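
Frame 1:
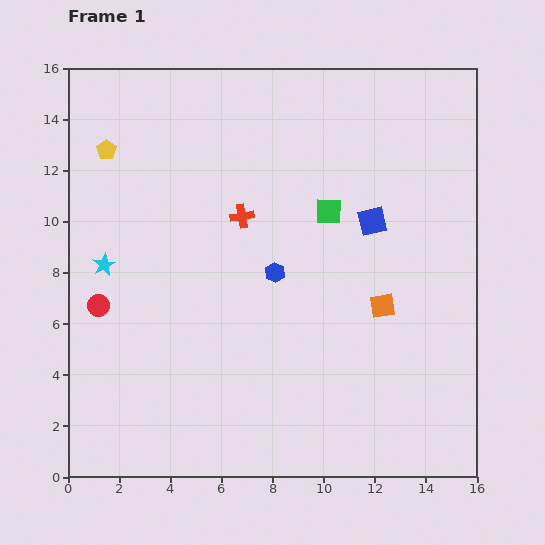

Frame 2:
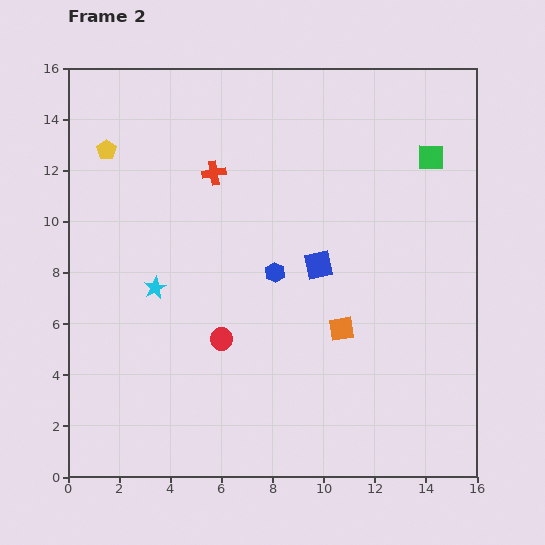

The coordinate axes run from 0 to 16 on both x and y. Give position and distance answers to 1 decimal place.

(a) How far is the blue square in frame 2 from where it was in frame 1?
2.7

The blue square moved from (11.9, 10.0) to (9.8, 8.3), a distance of √(2.1² + 1.7²) ≈ 2.7.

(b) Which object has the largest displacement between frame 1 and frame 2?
the red circle

(moved 5.0; next 4.5)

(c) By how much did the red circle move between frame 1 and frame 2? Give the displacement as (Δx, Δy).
(4.8, -1.3)

The red circle was at (1.2, 6.7) in frame 1 and (6.0, 5.4) in frame 2.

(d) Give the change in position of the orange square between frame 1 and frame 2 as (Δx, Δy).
(-1.6, -0.9)

The orange square was at (12.3, 6.7) in frame 1 and (10.7, 5.8) in frame 2.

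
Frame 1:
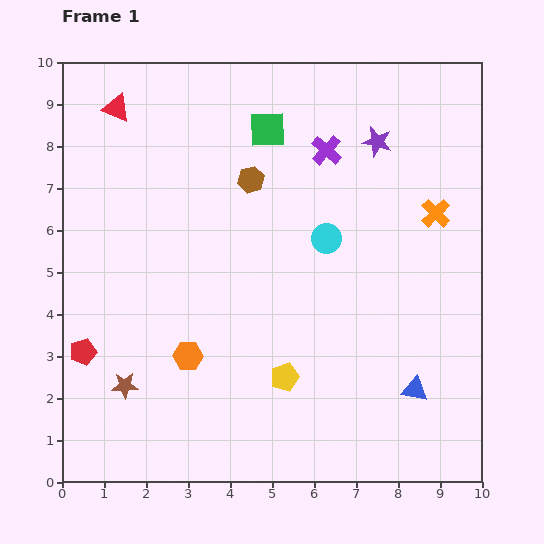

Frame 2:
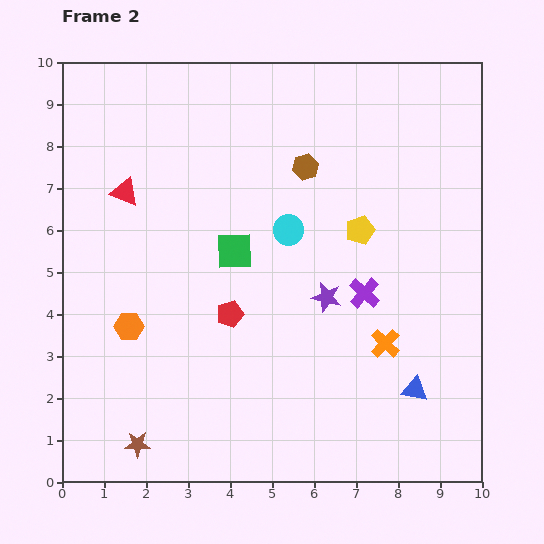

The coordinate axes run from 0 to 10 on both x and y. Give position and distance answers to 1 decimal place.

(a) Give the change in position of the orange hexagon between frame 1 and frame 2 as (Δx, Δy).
(-1.4, 0.7)

The orange hexagon was at (3.0, 3.0) in frame 1 and (1.6, 3.7) in frame 2.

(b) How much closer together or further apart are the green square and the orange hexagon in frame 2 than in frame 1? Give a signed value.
-2.6

Distance in frame 1: 5.7. Distance in frame 2: 3.1.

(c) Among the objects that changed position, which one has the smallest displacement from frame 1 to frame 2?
the cyan circle

(moved 0.9)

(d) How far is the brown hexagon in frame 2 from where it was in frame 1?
1.3

The brown hexagon moved from (4.5, 7.2) to (5.8, 7.5), a distance of √(1.3² + 0.3²) ≈ 1.3.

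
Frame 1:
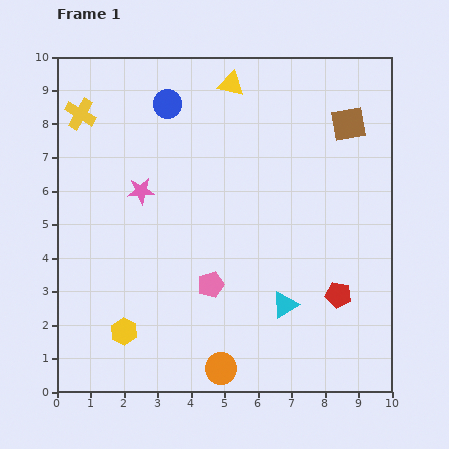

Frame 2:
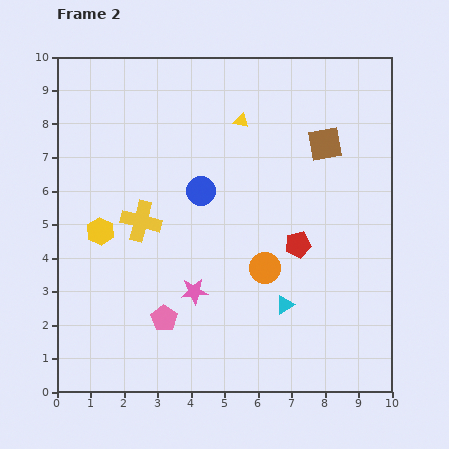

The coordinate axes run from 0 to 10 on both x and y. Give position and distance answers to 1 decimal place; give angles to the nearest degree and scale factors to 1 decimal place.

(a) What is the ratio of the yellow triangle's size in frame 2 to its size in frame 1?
0.6×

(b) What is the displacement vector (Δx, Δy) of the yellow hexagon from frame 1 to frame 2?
(-0.7, 3.0)

The yellow hexagon was at (2.0, 1.8) in frame 1 and (1.3, 4.8) in frame 2.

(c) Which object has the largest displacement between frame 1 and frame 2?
the yellow cross

(moved 3.7; next 3.4)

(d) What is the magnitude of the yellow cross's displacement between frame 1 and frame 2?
3.7

The yellow cross moved from (0.7, 8.3) to (2.5, 5.1), a distance of √(1.8² + 3.2²) ≈ 3.7.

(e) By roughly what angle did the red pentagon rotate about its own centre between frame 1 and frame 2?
21° counter-clockwise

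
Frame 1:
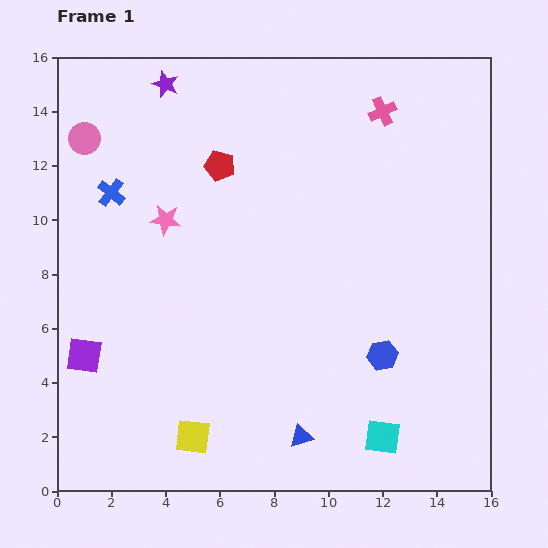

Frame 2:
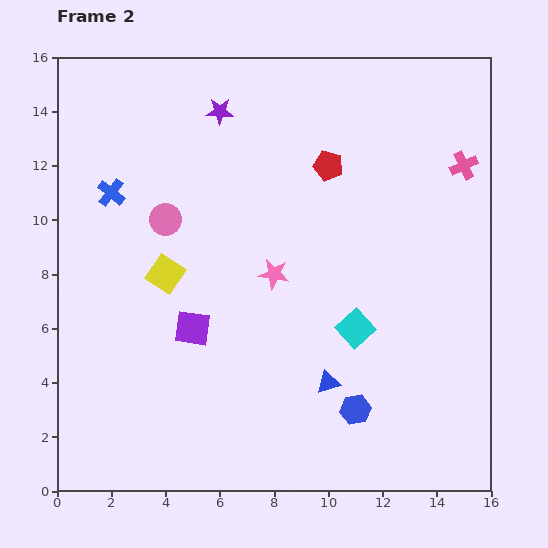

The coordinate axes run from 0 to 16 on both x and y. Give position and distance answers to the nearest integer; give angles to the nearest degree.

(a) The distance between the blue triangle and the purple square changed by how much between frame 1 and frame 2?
-4

Distance in frame 1: 9. Distance in frame 2: 5.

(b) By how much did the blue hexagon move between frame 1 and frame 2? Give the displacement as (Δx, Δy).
(-1, -2)

The blue hexagon was at (12, 5) in frame 1 and (11, 3) in frame 2.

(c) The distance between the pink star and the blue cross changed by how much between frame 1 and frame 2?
+5

Distance in frame 1: 2. Distance in frame 2: 7.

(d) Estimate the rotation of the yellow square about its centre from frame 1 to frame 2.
26° clockwise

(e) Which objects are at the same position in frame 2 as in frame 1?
the blue cross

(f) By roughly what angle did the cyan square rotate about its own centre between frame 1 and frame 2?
39° clockwise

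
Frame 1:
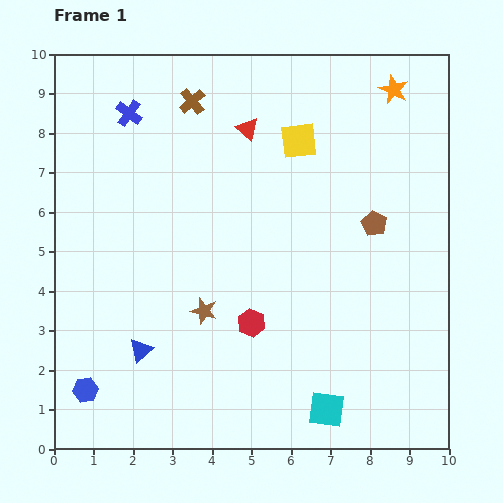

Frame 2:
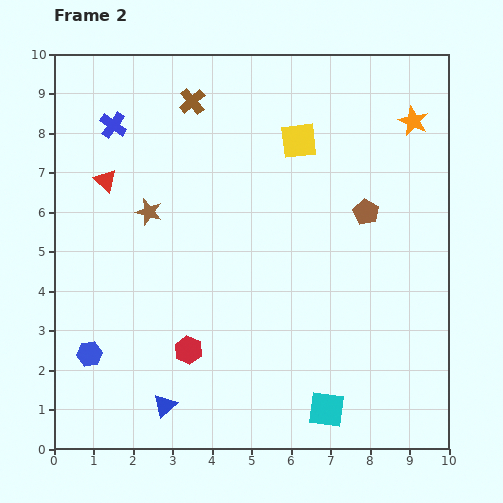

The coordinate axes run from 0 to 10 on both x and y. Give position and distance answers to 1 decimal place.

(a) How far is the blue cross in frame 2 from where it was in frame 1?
0.5

The blue cross moved from (1.9, 8.5) to (1.5, 8.2), a distance of √(0.4² + 0.3²) ≈ 0.5.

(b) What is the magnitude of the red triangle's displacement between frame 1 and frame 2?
3.8

The red triangle moved from (4.9, 8.1) to (1.3, 6.8), a distance of √(3.6² + 1.3²) ≈ 3.8.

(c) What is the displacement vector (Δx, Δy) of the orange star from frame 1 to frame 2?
(0.5, -0.8)

The orange star was at (8.6, 9.1) in frame 1 and (9.1, 8.3) in frame 2.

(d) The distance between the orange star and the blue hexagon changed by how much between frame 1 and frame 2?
-0.8

Distance in frame 1: 10.9. Distance in frame 2: 10.1.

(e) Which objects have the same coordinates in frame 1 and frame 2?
the yellow square, the brown cross, the cyan square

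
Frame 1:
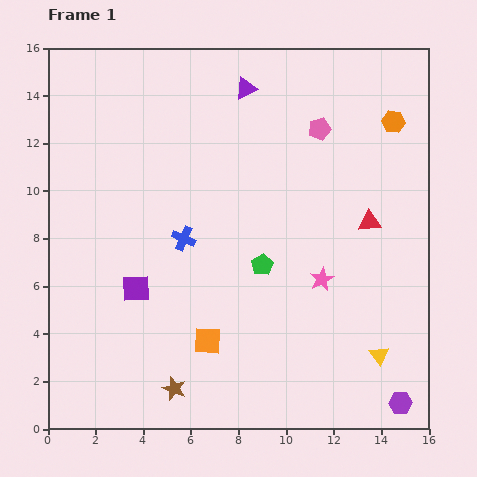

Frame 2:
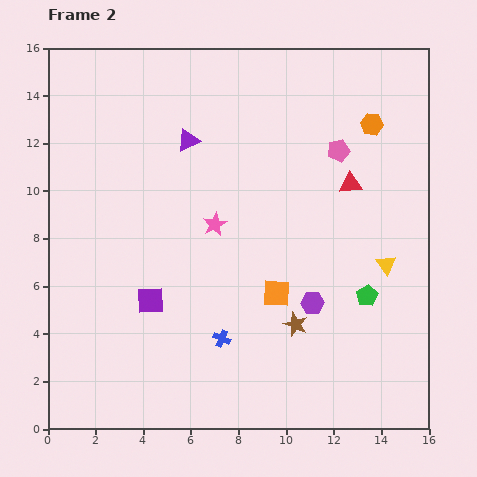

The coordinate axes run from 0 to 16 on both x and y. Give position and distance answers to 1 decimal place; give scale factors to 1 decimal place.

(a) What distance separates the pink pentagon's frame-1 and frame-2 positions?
1.2

The pink pentagon moved from (11.4, 12.6) to (12.2, 11.7), a distance of √(0.8² + 0.9²) ≈ 1.2.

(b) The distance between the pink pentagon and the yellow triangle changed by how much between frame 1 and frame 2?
-4.6

Distance in frame 1: 9.8. Distance in frame 2: 5.2.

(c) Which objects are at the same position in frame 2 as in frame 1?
none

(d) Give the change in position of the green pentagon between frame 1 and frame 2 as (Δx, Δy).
(4.4, -1.3)

The green pentagon was at (9.0, 6.9) in frame 1 and (13.4, 5.6) in frame 2.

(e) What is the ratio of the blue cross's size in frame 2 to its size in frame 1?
0.7×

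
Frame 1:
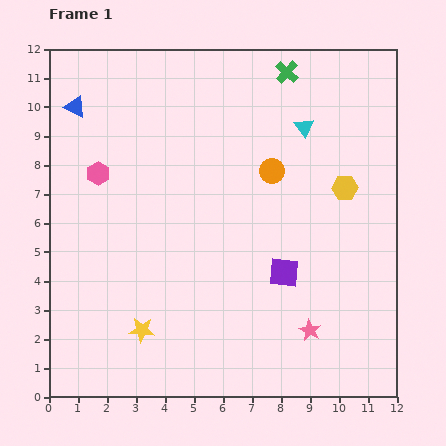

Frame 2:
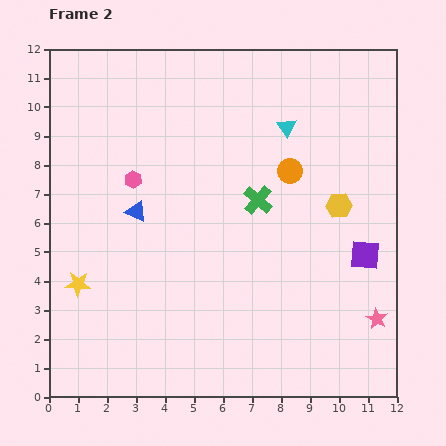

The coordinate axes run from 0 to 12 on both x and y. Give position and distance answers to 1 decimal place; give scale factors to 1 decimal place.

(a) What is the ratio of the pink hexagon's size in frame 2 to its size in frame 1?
0.8×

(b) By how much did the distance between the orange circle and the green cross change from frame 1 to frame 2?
-1.9

Distance in frame 1: 3.4. Distance in frame 2: 1.5.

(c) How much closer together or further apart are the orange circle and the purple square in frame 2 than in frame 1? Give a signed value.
+0.4

Distance in frame 1: 3.5. Distance in frame 2: 3.9.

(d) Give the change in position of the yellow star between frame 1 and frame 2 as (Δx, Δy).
(-2.2, 1.6)

The yellow star was at (3.2, 2.3) in frame 1 and (1.0, 3.9) in frame 2.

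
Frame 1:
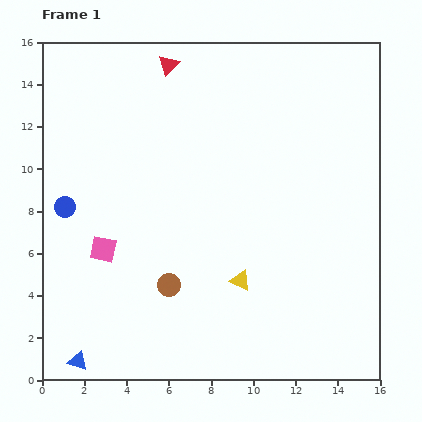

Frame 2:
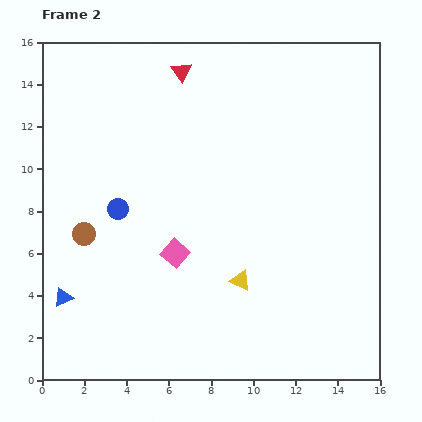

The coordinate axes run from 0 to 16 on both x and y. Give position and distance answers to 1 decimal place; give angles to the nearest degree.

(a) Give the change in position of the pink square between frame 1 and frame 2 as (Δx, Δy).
(3.4, -0.2)

The pink square was at (2.9, 6.2) in frame 1 and (6.3, 6.0) in frame 2.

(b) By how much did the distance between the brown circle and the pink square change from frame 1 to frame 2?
+0.9

Distance in frame 1: 3.5. Distance in frame 2: 4.4.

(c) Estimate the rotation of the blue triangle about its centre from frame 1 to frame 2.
43° counter-clockwise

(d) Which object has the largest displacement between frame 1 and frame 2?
the brown circle

(moved 4.7; next 3.4)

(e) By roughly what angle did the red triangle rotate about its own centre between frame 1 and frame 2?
19° counter-clockwise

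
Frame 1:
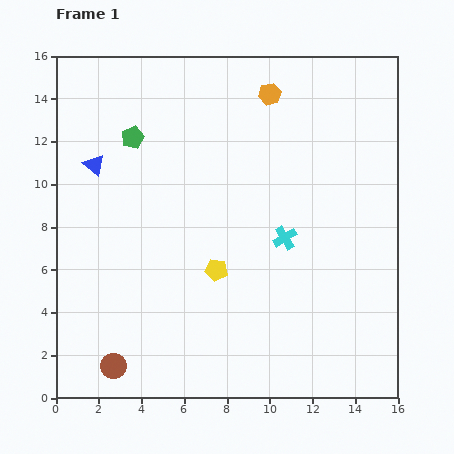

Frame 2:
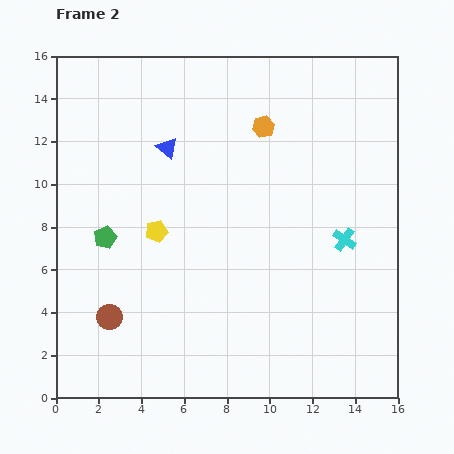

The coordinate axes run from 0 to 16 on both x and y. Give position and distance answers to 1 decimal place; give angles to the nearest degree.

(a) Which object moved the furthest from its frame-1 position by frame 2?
the green pentagon

(moved 4.9; next 3.5)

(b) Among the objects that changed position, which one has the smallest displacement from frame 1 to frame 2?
the orange hexagon

(moved 1.5)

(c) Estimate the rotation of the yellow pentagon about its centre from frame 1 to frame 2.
22° counter-clockwise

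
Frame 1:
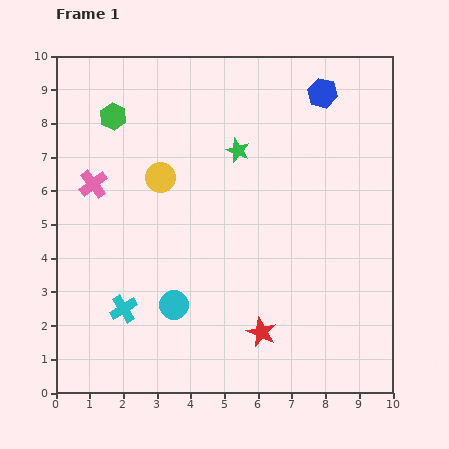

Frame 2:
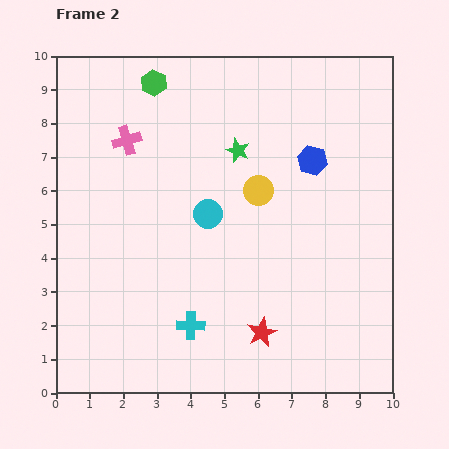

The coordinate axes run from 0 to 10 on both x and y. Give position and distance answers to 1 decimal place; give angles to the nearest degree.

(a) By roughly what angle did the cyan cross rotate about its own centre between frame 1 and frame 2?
34° clockwise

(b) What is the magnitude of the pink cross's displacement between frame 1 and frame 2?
1.6

The pink cross moved from (1.1, 6.2) to (2.1, 7.5), a distance of √(1.0² + 1.3²) ≈ 1.6.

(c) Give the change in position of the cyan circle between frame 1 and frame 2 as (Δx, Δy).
(1.0, 2.7)

The cyan circle was at (3.5, 2.6) in frame 1 and (4.5, 5.3) in frame 2.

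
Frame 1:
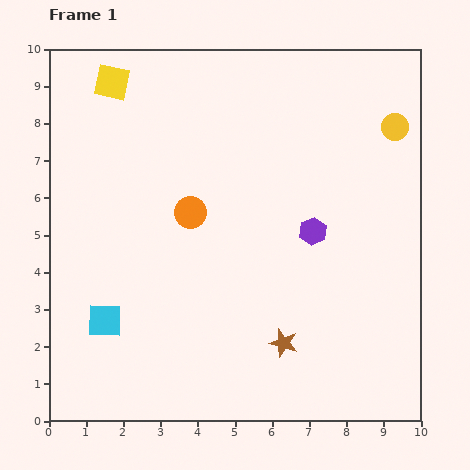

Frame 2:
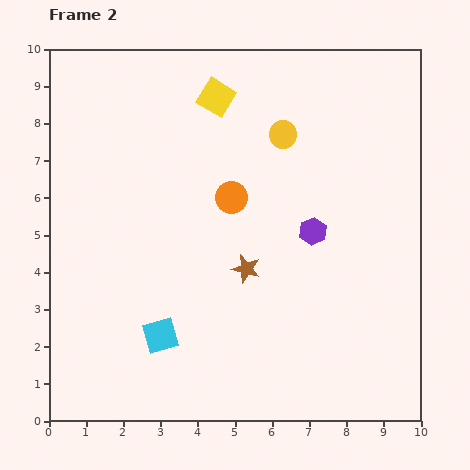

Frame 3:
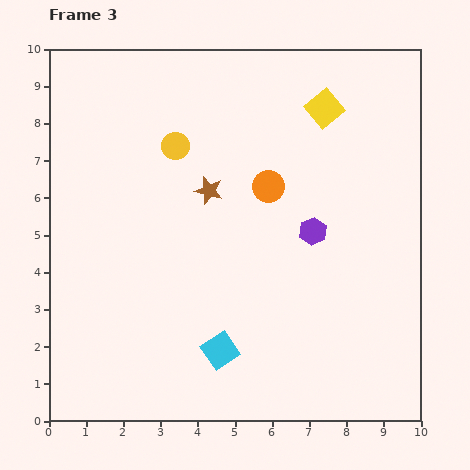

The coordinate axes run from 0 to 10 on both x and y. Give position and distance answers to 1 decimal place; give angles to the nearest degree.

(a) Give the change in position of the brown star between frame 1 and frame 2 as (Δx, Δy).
(-1.0, 2.0)

The brown star was at (6.3, 2.1) in frame 1 and (5.3, 4.1) in frame 2.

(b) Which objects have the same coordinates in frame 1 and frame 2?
the purple hexagon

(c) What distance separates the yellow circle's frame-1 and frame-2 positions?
3.0

The yellow circle moved from (9.3, 7.9) to (6.3, 7.7), a distance of √(3.0² + 0.2²) ≈ 3.0.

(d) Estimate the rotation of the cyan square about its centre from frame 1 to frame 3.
35° counter-clockwise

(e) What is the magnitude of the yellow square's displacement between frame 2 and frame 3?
2.9

The yellow square moved from (4.5, 8.7) to (7.4, 8.4), a distance of √(2.9² + 0.3²) ≈ 2.9.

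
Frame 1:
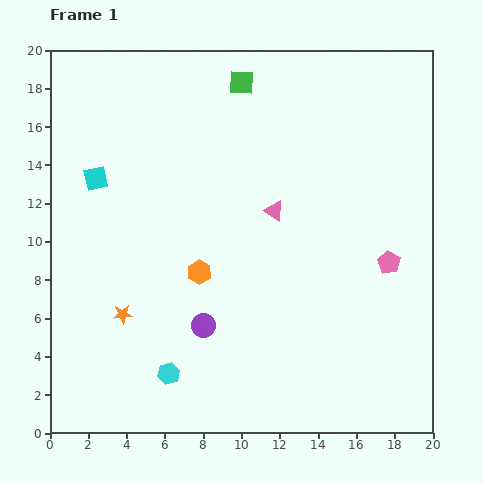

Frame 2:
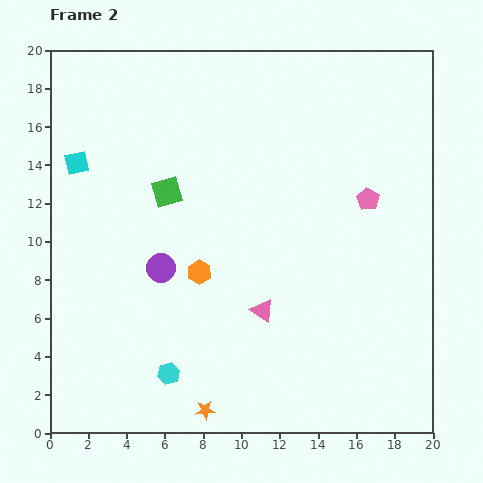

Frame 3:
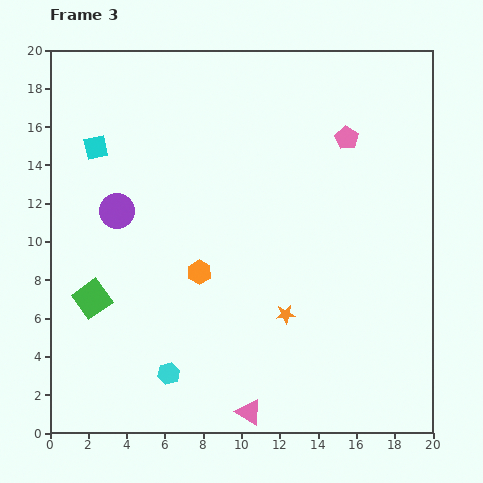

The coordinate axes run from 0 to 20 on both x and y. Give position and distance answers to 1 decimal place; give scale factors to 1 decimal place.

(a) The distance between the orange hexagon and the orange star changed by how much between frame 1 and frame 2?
+2.6

Distance in frame 1: 4.6. Distance in frame 2: 7.2.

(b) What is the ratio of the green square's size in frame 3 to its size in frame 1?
1.4×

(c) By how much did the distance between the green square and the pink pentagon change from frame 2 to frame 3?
+5.2

Distance in frame 2: 10.5. Distance in frame 3: 15.7.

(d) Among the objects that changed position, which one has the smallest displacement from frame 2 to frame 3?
the cyan square

(moved 1.3)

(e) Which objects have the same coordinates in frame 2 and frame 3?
the orange hexagon, the cyan hexagon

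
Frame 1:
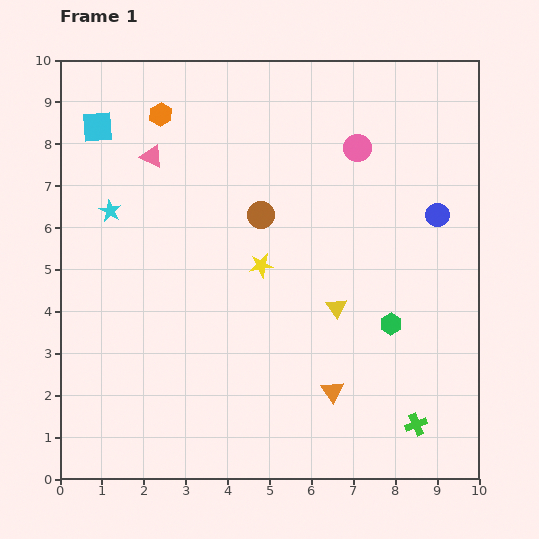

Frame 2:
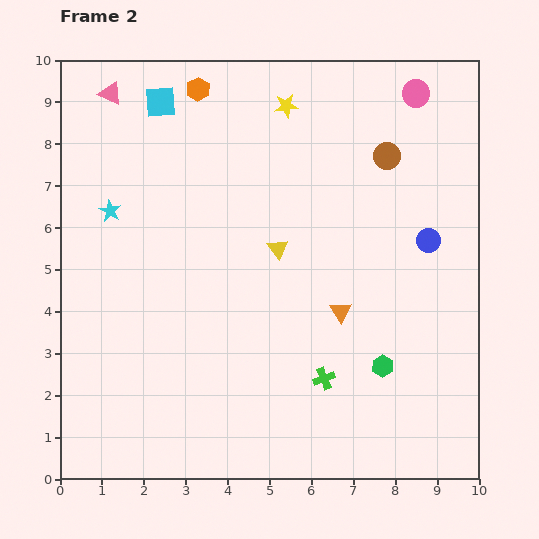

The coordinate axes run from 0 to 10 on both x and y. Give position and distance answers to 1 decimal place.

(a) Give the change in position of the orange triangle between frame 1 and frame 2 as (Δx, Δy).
(0.2, 1.9)

The orange triangle was at (6.5, 2.1) in frame 1 and (6.7, 4.0) in frame 2.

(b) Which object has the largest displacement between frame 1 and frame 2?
the yellow star

(moved 3.8; next 3.3)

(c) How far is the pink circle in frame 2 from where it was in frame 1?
1.9

The pink circle moved from (7.1, 7.9) to (8.5, 9.2), a distance of √(1.4² + 1.3²) ≈ 1.9.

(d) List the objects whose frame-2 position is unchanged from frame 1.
the cyan star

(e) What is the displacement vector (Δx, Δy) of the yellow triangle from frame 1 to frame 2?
(-1.4, 1.4)

The yellow triangle was at (6.6, 4.1) in frame 1 and (5.2, 5.5) in frame 2.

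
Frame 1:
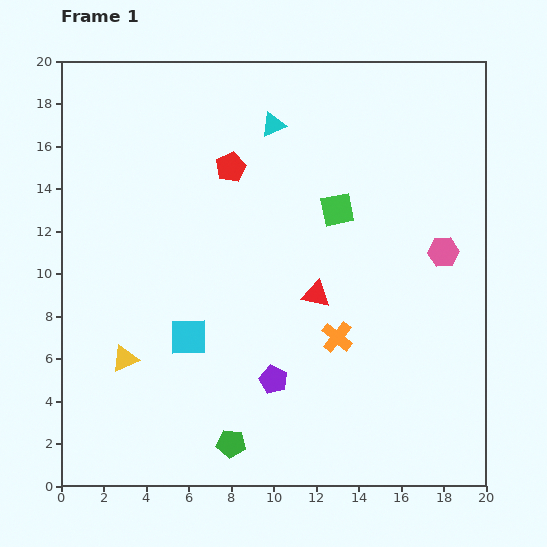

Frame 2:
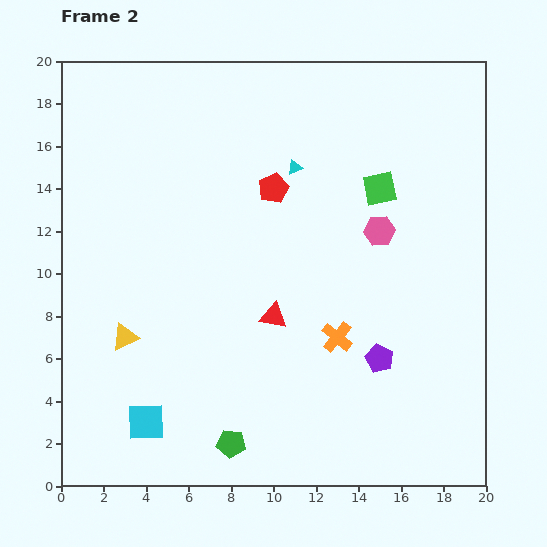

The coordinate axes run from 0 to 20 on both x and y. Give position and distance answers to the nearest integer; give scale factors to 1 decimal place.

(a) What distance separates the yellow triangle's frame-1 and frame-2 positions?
1

The yellow triangle moved from (3, 6) to (3, 7), a distance of √(0² + 1²) ≈ 1.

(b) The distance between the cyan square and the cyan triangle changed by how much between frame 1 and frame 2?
+3

Distance in frame 1: 11. Distance in frame 2: 14.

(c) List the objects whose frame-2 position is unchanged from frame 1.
the green pentagon, the orange cross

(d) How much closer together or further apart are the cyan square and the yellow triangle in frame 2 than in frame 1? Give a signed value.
+1

Distance in frame 1: 3. Distance in frame 2: 4.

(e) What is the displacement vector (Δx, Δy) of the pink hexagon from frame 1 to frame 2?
(-3, 1)

The pink hexagon was at (18, 11) in frame 1 and (15, 12) in frame 2.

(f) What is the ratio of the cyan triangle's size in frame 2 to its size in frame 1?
0.6×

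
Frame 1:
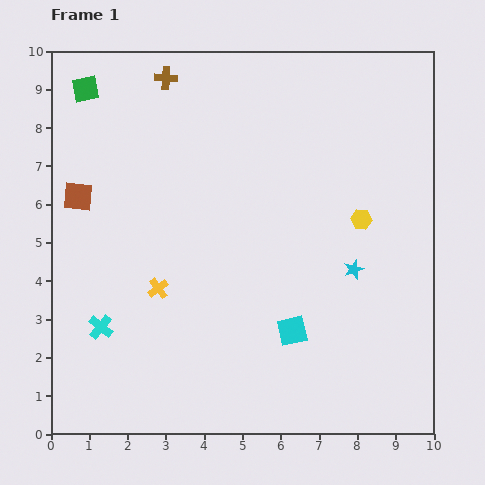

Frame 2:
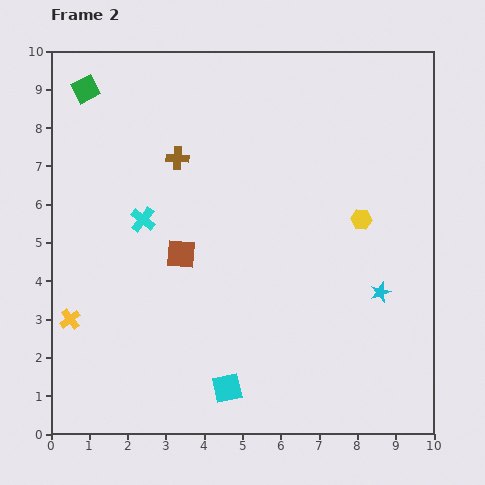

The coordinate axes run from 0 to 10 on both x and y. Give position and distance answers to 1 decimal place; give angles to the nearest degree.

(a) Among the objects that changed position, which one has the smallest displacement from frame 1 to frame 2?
the cyan star

(moved 0.9)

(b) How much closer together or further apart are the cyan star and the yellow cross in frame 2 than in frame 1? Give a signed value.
+3.0

Distance in frame 1: 5.1. Distance in frame 2: 8.1.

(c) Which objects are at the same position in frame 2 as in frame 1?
the green square, the yellow hexagon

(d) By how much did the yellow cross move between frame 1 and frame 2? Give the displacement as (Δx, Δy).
(-2.3, -0.8)

The yellow cross was at (2.8, 3.8) in frame 1 and (0.5, 3.0) in frame 2.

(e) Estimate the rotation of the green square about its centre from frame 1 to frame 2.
16° counter-clockwise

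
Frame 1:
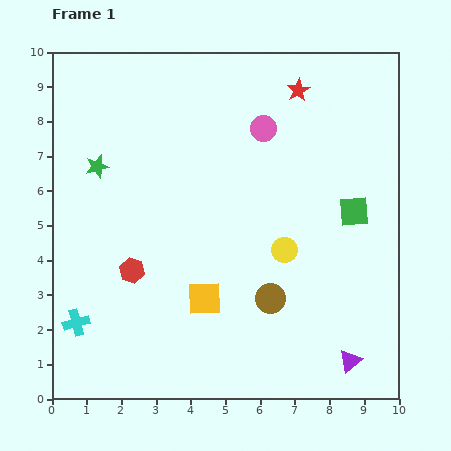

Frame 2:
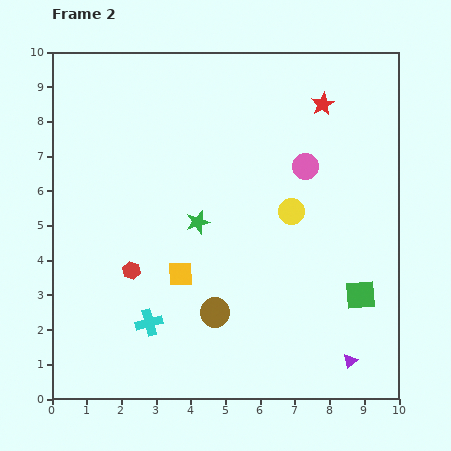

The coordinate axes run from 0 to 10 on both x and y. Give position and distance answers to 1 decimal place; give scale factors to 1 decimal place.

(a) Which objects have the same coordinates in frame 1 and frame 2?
the red hexagon, the purple triangle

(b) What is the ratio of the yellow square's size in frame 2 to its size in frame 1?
0.7×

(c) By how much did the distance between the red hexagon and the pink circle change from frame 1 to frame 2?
+0.2

Distance in frame 1: 5.6. Distance in frame 2: 5.8.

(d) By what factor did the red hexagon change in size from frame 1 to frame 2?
0.7×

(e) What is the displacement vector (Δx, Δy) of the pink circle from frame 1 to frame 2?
(1.2, -1.1)

The pink circle was at (6.1, 7.8) in frame 1 and (7.3, 6.7) in frame 2.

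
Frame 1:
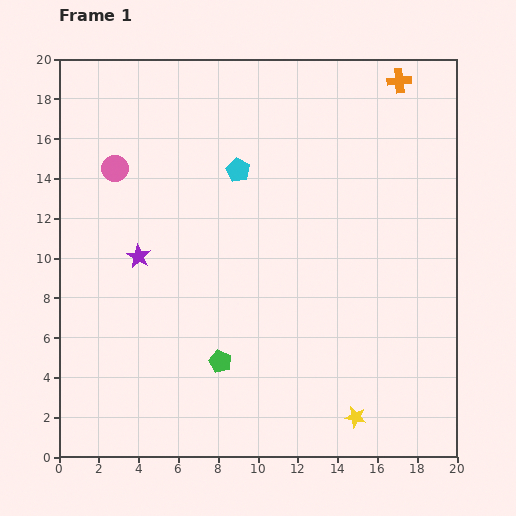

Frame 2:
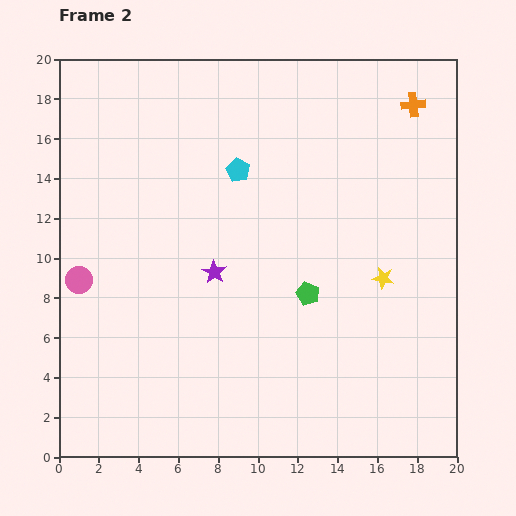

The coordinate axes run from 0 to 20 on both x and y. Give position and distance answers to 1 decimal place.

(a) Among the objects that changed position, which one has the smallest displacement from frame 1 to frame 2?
the orange cross

(moved 1.4)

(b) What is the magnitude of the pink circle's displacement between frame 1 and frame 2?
5.9

The pink circle moved from (2.8, 14.5) to (1.0, 8.9), a distance of √(1.8² + 5.6²) ≈ 5.9.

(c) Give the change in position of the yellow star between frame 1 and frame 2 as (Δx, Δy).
(1.4, 7.0)

The yellow star was at (14.9, 2.0) in frame 1 and (16.3, 9.0) in frame 2.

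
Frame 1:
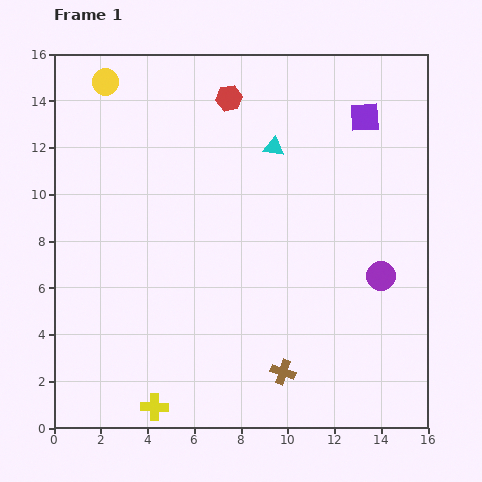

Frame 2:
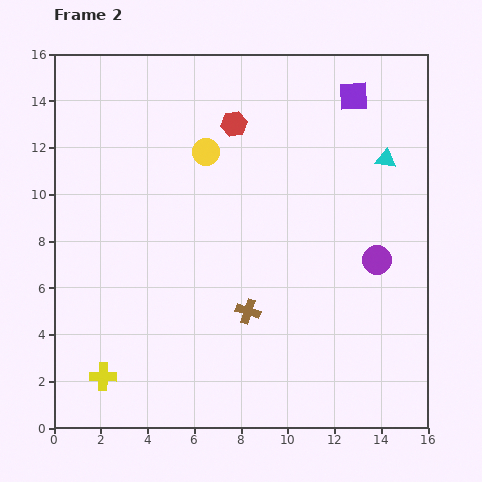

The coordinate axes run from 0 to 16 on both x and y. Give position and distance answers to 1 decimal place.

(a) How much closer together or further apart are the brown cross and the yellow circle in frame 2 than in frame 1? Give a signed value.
-7.5

Distance in frame 1: 14.5. Distance in frame 2: 7.0.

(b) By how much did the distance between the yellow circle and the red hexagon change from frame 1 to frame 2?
-3.6

Distance in frame 1: 5.3. Distance in frame 2: 1.7.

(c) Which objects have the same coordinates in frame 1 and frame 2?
none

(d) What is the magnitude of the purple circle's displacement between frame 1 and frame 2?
0.7

The purple circle moved from (14.0, 6.5) to (13.8, 7.2), a distance of √(0.2² + 0.7²) ≈ 0.7.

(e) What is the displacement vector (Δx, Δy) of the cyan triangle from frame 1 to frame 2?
(4.8, -0.5)

The cyan triangle was at (9.4, 12.0) in frame 1 and (14.2, 11.5) in frame 2.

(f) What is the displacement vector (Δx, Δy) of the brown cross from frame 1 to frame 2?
(-1.5, 2.6)

The brown cross was at (9.8, 2.4) in frame 1 and (8.3, 5.0) in frame 2.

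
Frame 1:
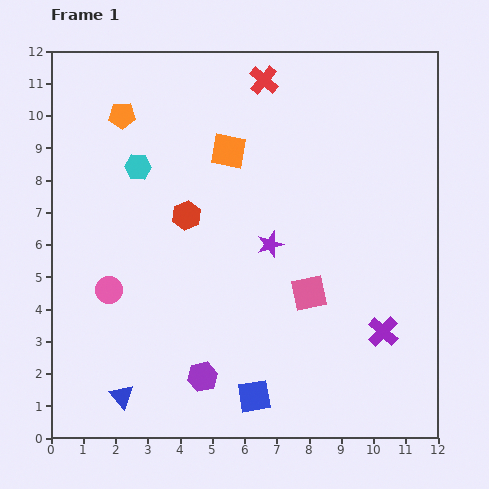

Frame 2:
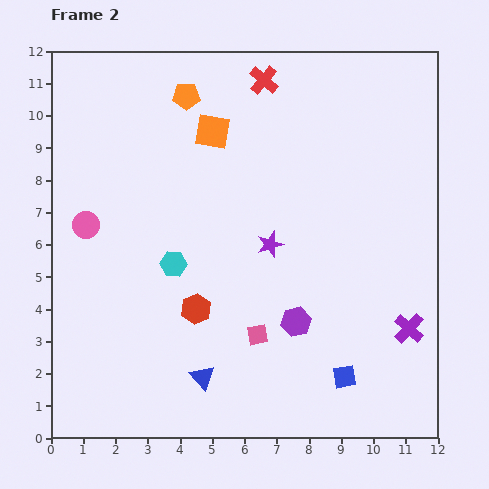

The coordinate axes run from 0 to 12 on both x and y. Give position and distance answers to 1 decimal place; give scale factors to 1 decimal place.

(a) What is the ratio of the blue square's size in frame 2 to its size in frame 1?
0.7×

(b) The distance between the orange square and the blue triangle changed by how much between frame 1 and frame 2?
-0.7

Distance in frame 1: 8.3. Distance in frame 2: 7.6.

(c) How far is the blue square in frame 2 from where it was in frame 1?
2.9

The blue square moved from (6.3, 1.3) to (9.1, 1.9), a distance of √(2.8² + 0.6²) ≈ 2.9.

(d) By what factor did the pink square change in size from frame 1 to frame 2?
0.6×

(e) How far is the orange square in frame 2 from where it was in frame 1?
0.8

The orange square moved from (5.5, 8.9) to (5.0, 9.5), a distance of √(0.5² + 0.6²) ≈ 0.8.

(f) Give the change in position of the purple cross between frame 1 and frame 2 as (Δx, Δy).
(0.8, 0.1)

The purple cross was at (10.3, 3.3) in frame 1 and (11.1, 3.4) in frame 2.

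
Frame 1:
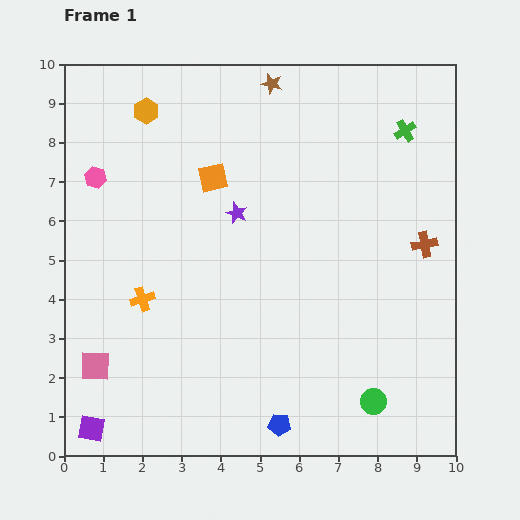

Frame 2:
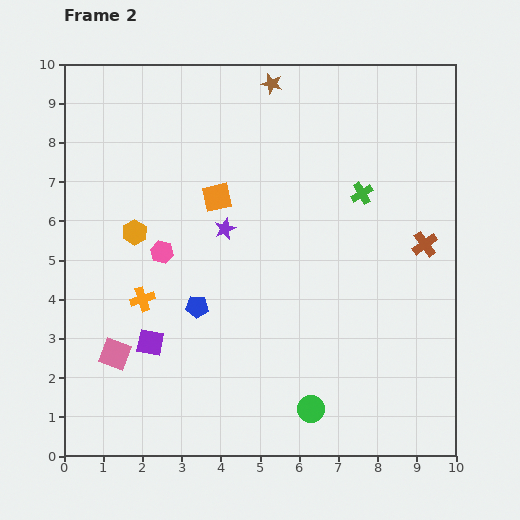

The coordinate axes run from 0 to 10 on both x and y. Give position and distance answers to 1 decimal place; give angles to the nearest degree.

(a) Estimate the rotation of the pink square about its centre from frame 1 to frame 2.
18° clockwise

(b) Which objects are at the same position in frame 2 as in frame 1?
the orange cross, the brown cross, the brown star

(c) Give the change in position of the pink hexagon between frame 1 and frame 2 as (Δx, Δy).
(1.7, -1.9)

The pink hexagon was at (0.8, 7.1) in frame 1 and (2.5, 5.2) in frame 2.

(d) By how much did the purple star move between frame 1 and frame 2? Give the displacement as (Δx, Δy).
(-0.3, -0.4)

The purple star was at (4.4, 6.2) in frame 1 and (4.1, 5.8) in frame 2.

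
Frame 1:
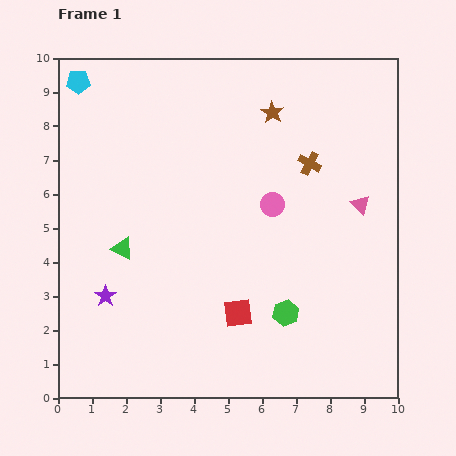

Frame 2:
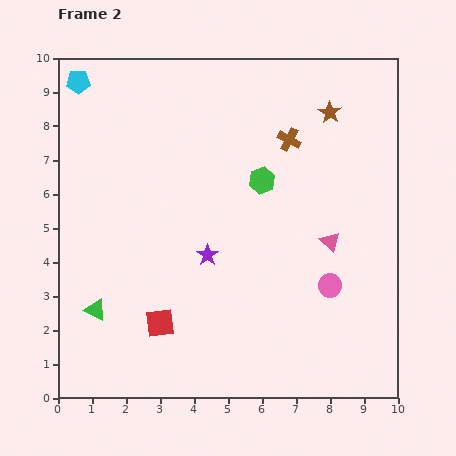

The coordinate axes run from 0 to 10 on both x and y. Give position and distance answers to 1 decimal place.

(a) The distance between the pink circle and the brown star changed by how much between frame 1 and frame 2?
+2.4

Distance in frame 1: 2.7. Distance in frame 2: 5.1.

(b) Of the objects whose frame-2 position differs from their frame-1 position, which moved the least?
the brown cross

(moved 0.9)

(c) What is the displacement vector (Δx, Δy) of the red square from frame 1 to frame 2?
(-2.3, -0.3)

The red square was at (5.3, 2.5) in frame 1 and (3.0, 2.2) in frame 2.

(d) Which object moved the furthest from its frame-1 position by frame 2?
the green hexagon

(moved 4.0; next 3.2)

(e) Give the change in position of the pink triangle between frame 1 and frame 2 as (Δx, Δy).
(-0.9, -1.1)

The pink triangle was at (8.9, 5.7) in frame 1 and (8.0, 4.6) in frame 2.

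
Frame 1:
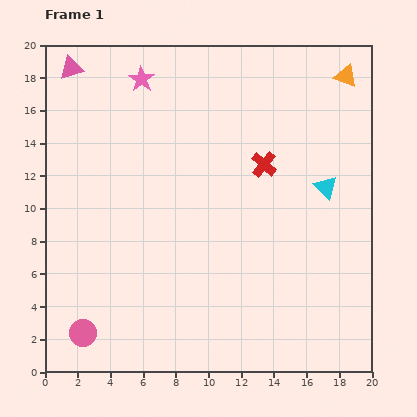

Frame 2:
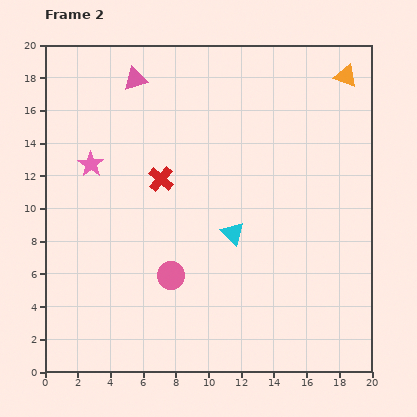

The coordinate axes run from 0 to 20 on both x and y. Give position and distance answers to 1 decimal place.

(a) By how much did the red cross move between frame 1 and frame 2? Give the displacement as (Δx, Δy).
(-6.3, -0.9)

The red cross was at (13.4, 12.7) in frame 1 and (7.1, 11.8) in frame 2.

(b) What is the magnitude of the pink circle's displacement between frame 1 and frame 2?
6.4

The pink circle moved from (2.3, 2.4) to (7.7, 5.9), a distance of √(5.4² + 3.5²) ≈ 6.4.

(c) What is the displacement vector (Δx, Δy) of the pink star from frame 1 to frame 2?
(-3.1, -5.2)

The pink star was at (5.9, 17.9) in frame 1 and (2.8, 12.7) in frame 2.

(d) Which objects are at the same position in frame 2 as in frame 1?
the orange triangle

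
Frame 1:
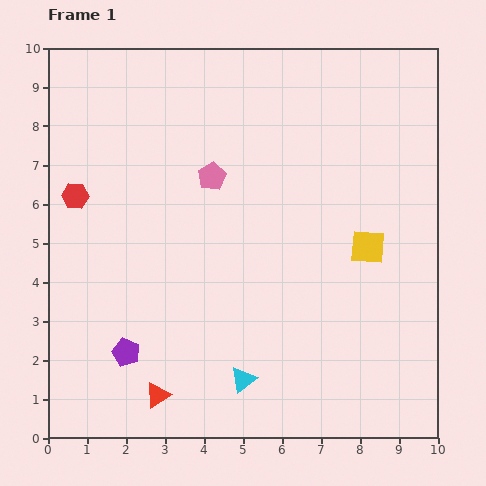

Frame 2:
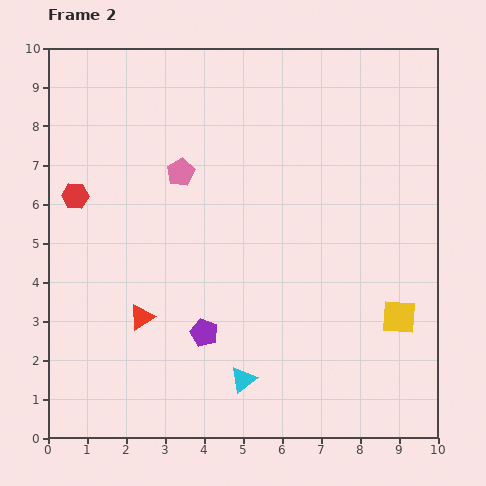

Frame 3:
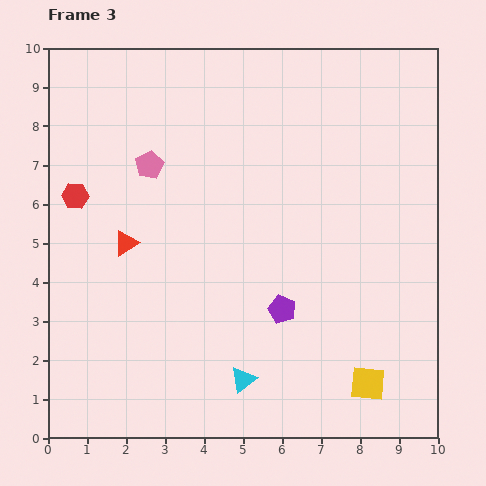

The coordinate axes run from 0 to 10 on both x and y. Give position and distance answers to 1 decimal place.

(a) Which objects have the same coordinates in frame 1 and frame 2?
the red hexagon, the cyan triangle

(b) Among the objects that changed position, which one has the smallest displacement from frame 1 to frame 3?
the pink pentagon

(moved 1.6)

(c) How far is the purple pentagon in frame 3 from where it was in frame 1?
4.1

The purple pentagon moved from (2.0, 2.2) to (6.0, 3.3), a distance of √(4.0² + 1.1²) ≈ 4.1.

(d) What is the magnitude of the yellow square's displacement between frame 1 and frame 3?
3.5

The yellow square moved from (8.2, 4.9) to (8.2, 1.4), a distance of √(0.0² + 3.5²) ≈ 3.5.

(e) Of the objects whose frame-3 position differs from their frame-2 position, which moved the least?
the pink pentagon

(moved 0.8)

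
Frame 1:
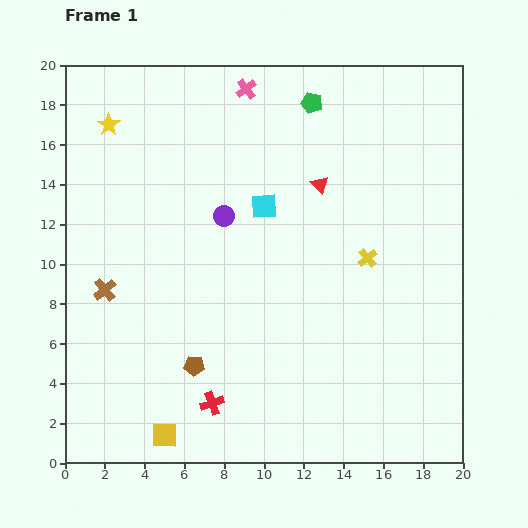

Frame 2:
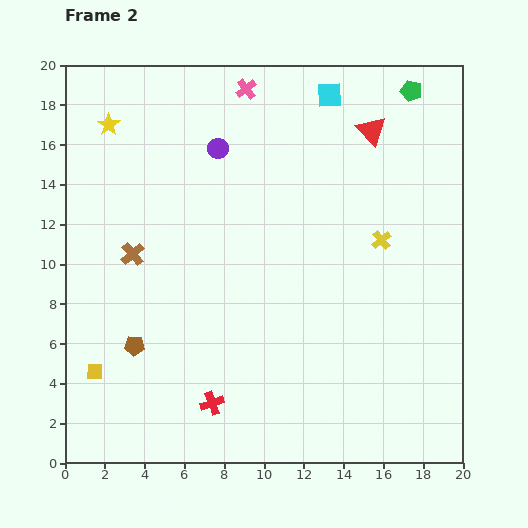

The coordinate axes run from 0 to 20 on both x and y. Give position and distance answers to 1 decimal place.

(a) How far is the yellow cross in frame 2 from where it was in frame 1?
1.1

The yellow cross moved from (15.2, 10.3) to (15.9, 11.2), a distance of √(0.7² + 0.9²) ≈ 1.1.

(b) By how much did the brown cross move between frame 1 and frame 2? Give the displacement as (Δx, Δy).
(1.4, 1.8)

The brown cross was at (2.0, 8.7) in frame 1 and (3.4, 10.5) in frame 2.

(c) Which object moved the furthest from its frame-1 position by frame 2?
the cyan square

(moved 6.5; next 5.0)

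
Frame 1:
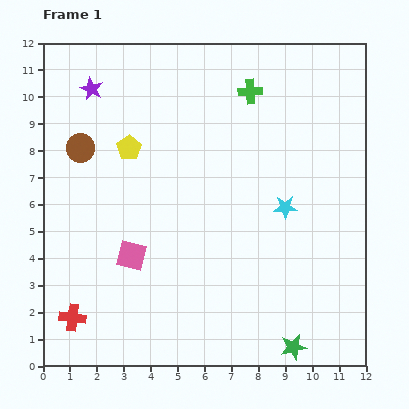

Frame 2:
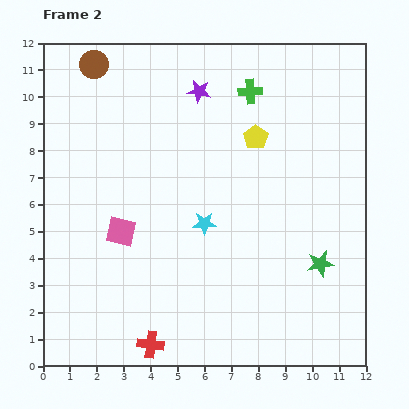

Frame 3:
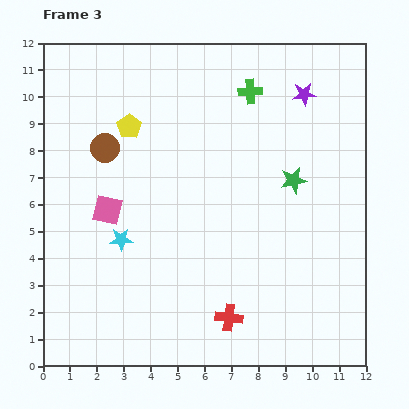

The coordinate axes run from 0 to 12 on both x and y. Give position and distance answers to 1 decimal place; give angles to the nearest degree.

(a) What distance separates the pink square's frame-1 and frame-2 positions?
1.0

The pink square moved from (3.3, 4.1) to (2.9, 5.0), a distance of √(0.4² + 0.9²) ≈ 1.0.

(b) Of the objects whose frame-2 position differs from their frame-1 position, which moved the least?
the pink square

(moved 1.0)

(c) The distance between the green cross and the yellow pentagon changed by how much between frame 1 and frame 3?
-0.3

Distance in frame 1: 5.0. Distance in frame 3: 4.7.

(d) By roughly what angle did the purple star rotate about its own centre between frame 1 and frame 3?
30° counter-clockwise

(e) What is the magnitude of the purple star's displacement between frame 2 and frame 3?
3.9

The purple star moved from (5.8, 10.2) to (9.7, 10.1), a distance of √(3.9² + 0.1²) ≈ 3.9.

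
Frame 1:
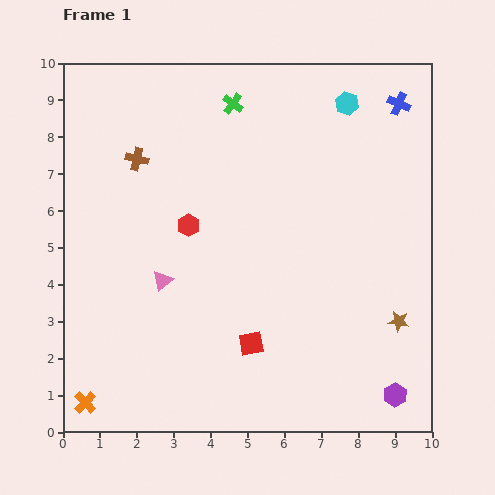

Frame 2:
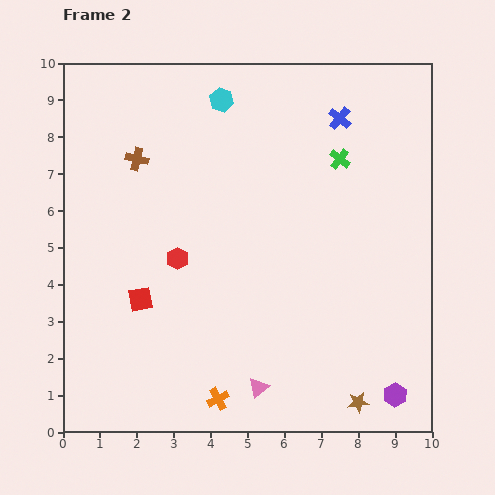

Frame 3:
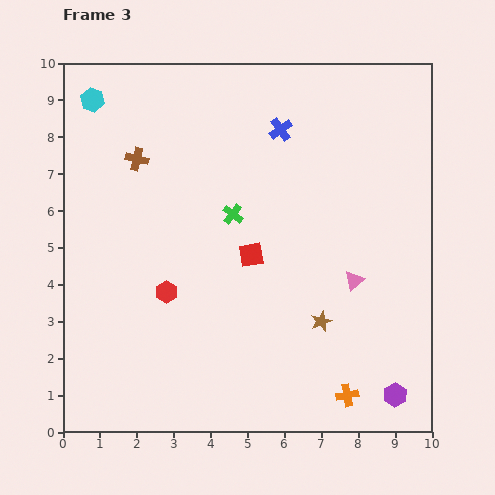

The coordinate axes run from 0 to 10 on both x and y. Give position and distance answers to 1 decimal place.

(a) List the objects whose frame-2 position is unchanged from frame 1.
the brown cross, the purple hexagon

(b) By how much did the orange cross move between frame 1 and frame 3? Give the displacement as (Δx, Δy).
(7.1, 0.2)

The orange cross was at (0.6, 0.8) in frame 1 and (7.7, 1.0) in frame 3.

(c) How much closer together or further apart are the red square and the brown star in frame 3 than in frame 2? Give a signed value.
-3.9

Distance in frame 2: 6.5. Distance in frame 3: 2.6.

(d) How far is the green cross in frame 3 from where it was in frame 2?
3.3

The green cross moved from (7.5, 7.4) to (4.6, 5.9), a distance of √(2.9² + 1.5²) ≈ 3.3.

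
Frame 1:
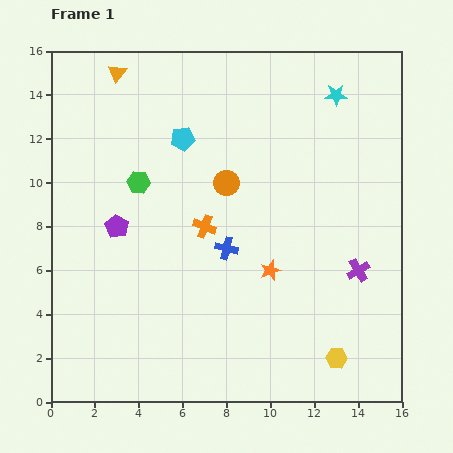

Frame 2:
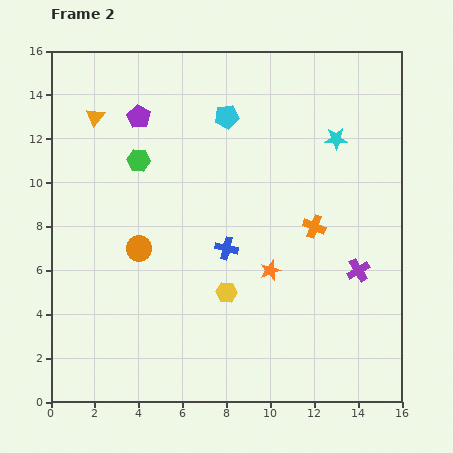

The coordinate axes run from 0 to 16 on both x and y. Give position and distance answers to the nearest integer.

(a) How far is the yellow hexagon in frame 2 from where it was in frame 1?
6

The yellow hexagon moved from (13, 2) to (8, 5), a distance of √(5² + 3²) ≈ 6.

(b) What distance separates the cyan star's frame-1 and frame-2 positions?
2

The cyan star moved from (13, 14) to (13, 12), a distance of √(0² + 2²) ≈ 2.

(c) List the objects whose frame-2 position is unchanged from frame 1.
the orange star, the blue cross, the purple cross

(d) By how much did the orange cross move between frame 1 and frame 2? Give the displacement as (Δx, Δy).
(5, 0)

The orange cross was at (7, 8) in frame 1 and (12, 8) in frame 2.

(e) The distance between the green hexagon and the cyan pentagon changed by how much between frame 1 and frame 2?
+1

Distance in frame 1: 3. Distance in frame 2: 4.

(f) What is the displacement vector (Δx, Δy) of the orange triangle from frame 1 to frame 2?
(-1, -2)

The orange triangle was at (3, 15) in frame 1 and (2, 13) in frame 2.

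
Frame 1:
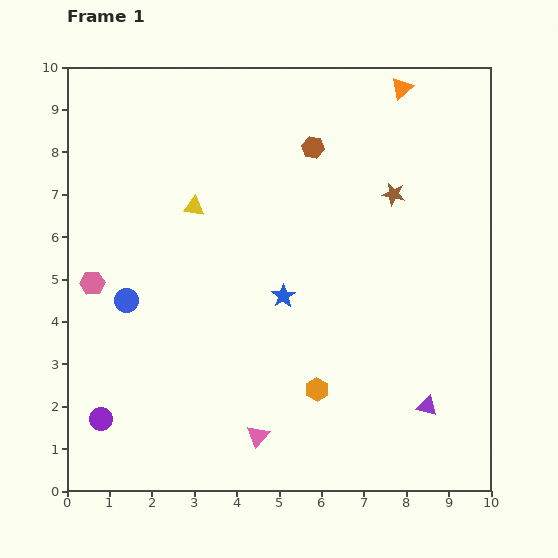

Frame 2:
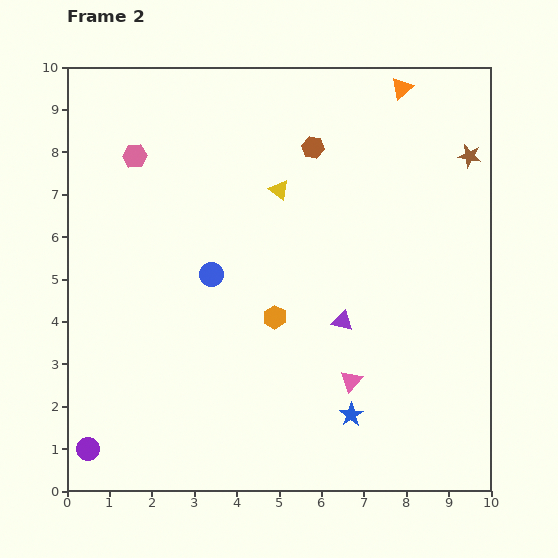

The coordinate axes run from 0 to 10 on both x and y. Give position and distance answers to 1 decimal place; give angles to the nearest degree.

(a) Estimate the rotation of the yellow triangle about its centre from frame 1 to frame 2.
30° clockwise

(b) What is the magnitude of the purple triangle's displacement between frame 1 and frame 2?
2.8

The purple triangle moved from (8.5, 2.0) to (6.5, 4.0), a distance of √(2.0² + 2.0²) ≈ 2.8.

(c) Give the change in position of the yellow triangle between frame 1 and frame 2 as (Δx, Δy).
(2.0, 0.4)

The yellow triangle was at (3.0, 6.7) in frame 1 and (5.0, 7.1) in frame 2.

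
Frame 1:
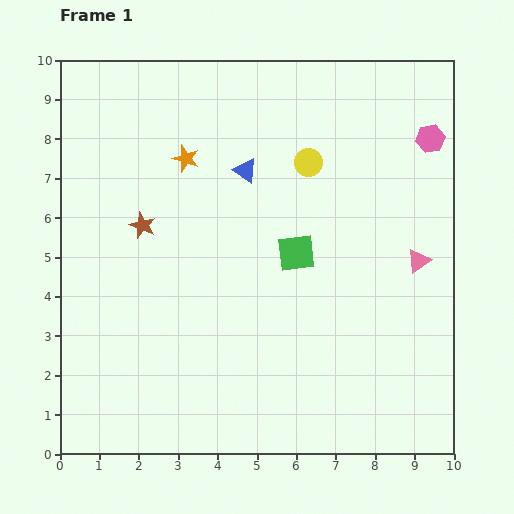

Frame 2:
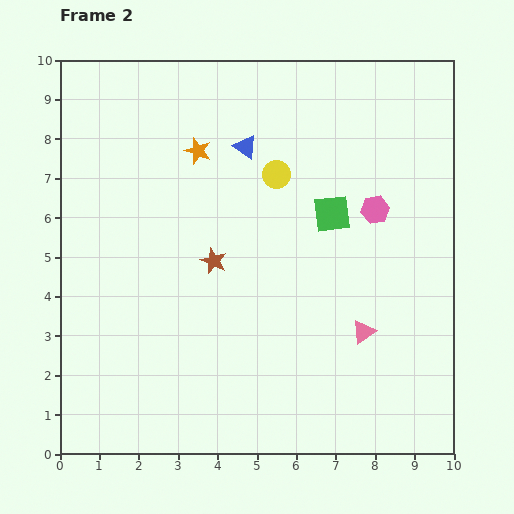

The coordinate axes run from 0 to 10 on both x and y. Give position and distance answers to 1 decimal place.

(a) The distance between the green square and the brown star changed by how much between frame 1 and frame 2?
-0.8

Distance in frame 1: 4.0. Distance in frame 2: 3.2.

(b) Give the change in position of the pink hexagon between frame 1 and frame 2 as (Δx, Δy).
(-1.4, -1.8)

The pink hexagon was at (9.4, 8.0) in frame 1 and (8.0, 6.2) in frame 2.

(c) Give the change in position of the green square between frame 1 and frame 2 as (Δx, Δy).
(0.9, 1.0)

The green square was at (6.0, 5.1) in frame 1 and (6.9, 6.1) in frame 2.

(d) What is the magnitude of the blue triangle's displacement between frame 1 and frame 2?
0.6

The blue triangle moved from (4.7, 7.2) to (4.7, 7.8), a distance of √(0.0² + 0.6²) ≈ 0.6.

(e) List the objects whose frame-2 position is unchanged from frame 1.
none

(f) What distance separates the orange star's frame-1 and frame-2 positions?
0.4

The orange star moved from (3.2, 7.5) to (3.5, 7.7), a distance of √(0.3² + 0.2²) ≈ 0.4.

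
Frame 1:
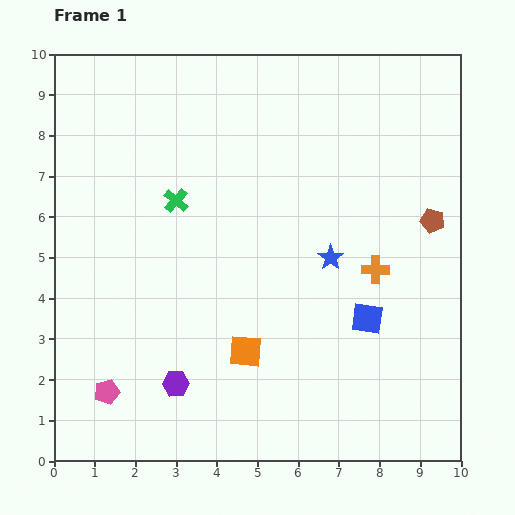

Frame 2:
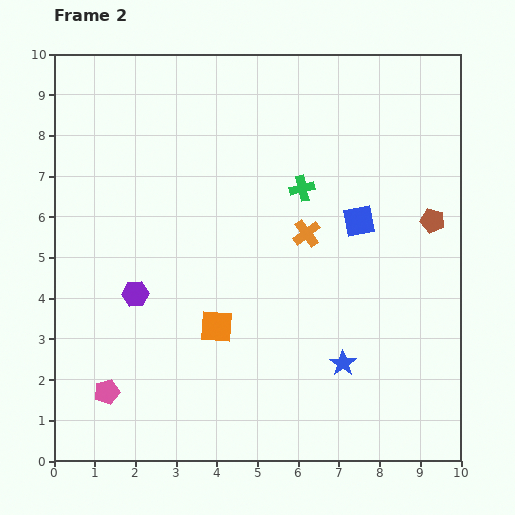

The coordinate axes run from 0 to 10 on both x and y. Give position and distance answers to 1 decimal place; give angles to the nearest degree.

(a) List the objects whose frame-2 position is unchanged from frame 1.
the pink pentagon, the brown pentagon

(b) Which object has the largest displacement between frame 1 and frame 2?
the green cross

(moved 3.1; next 2.6)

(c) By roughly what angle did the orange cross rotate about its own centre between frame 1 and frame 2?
37° counter-clockwise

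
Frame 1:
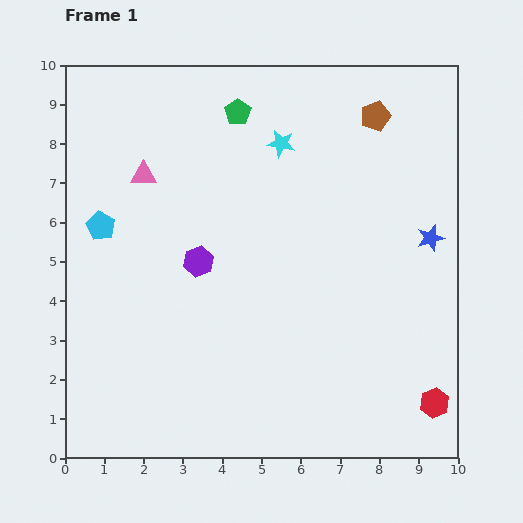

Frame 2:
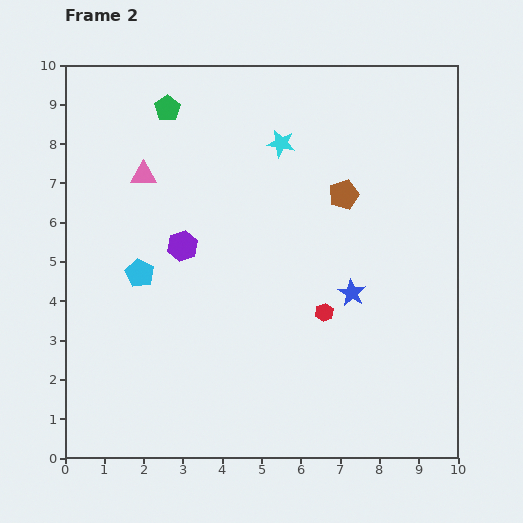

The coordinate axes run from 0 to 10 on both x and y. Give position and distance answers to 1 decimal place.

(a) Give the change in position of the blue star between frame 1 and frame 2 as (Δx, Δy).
(-2.0, -1.4)

The blue star was at (9.3, 5.6) in frame 1 and (7.3, 4.2) in frame 2.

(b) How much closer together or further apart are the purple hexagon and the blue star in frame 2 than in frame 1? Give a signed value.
-1.4

Distance in frame 1: 5.9. Distance in frame 2: 4.5.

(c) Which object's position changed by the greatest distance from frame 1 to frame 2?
the red hexagon

(moved 3.6; next 2.4)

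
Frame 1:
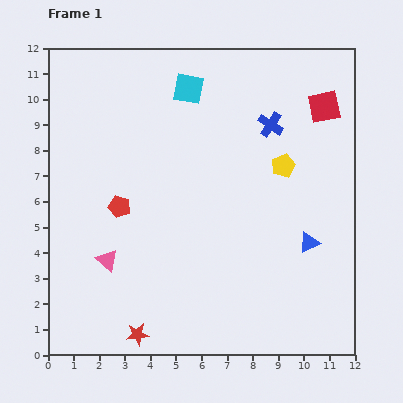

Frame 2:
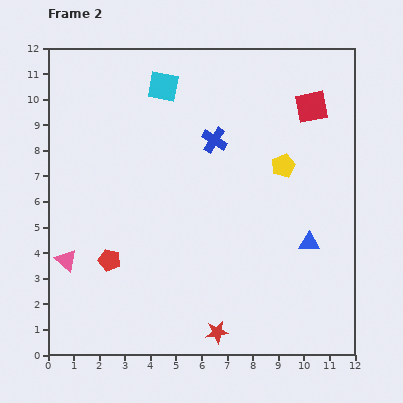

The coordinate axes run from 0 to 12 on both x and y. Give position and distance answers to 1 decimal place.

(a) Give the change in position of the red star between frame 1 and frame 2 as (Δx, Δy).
(3.1, 0.1)

The red star was at (3.5, 0.8) in frame 1 and (6.6, 0.9) in frame 2.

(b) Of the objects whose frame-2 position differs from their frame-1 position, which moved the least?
the red square

(moved 0.5)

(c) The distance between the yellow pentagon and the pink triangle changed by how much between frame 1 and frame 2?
+1.5

Distance in frame 1: 7.8. Distance in frame 2: 9.3.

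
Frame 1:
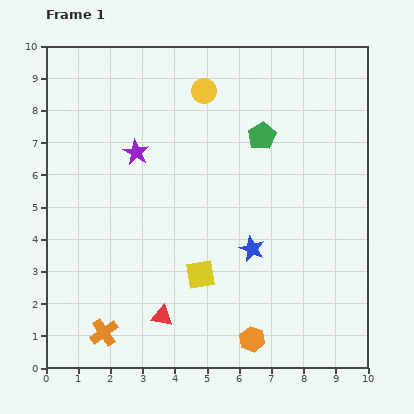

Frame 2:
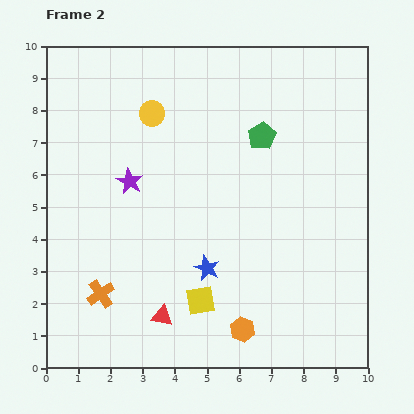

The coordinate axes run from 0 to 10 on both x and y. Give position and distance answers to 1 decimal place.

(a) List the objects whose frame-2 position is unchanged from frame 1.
the green pentagon, the red triangle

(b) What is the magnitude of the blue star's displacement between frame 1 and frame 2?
1.5

The blue star moved from (6.4, 3.7) to (5.0, 3.1), a distance of √(1.4² + 0.6²) ≈ 1.5.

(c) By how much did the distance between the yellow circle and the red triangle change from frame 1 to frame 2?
-0.8

Distance in frame 1: 7.1. Distance in frame 2: 6.3.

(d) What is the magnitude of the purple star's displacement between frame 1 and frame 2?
0.9

The purple star moved from (2.8, 6.7) to (2.6, 5.8), a distance of √(0.2² + 0.9²) ≈ 0.9.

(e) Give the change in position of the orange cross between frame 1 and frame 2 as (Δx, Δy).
(-0.1, 1.2)

The orange cross was at (1.8, 1.1) in frame 1 and (1.7, 2.3) in frame 2.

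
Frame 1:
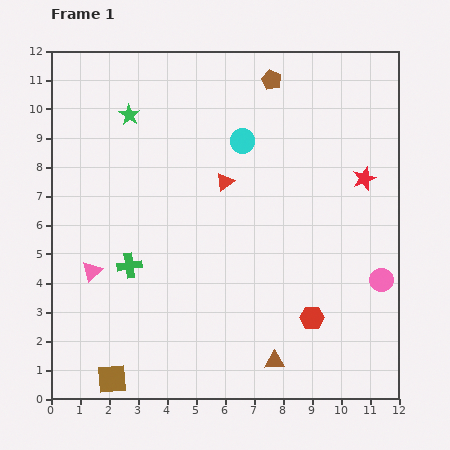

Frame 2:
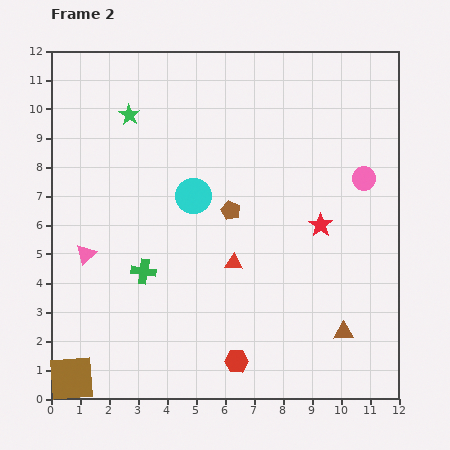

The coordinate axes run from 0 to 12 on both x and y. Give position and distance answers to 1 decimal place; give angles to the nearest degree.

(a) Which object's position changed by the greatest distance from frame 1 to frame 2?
the brown pentagon

(moved 4.7; next 3.6)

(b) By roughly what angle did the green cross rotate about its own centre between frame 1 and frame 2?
16° clockwise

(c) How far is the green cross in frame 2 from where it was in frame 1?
0.5

The green cross moved from (2.7, 4.6) to (3.2, 4.4), a distance of √(0.5² + 0.2²) ≈ 0.5.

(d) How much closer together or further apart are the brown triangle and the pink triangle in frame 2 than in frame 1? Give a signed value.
+2.3

Distance in frame 1: 7.0. Distance in frame 2: 9.3.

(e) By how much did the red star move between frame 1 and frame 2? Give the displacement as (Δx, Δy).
(-1.5, -1.6)

The red star was at (10.8, 7.6) in frame 1 and (9.3, 6.0) in frame 2.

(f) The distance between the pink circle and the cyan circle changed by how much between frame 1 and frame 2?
-0.9

Distance in frame 1: 6.8. Distance in frame 2: 5.9.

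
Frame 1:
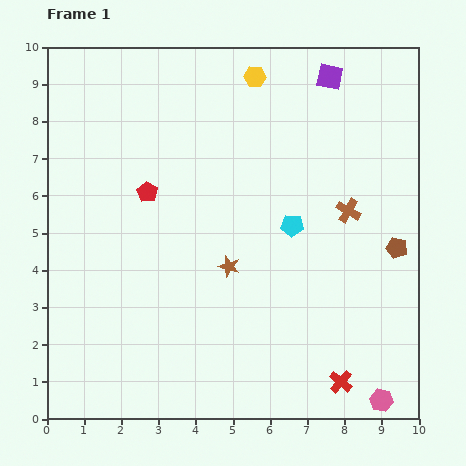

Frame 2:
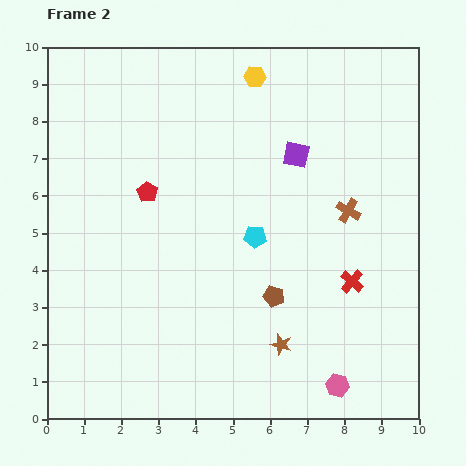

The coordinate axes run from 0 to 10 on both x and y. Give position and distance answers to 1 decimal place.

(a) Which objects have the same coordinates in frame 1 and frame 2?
the red pentagon, the brown cross, the yellow hexagon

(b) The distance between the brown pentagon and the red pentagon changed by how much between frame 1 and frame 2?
-2.5

Distance in frame 1: 6.9. Distance in frame 2: 4.4.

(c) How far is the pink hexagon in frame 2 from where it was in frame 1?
1.3

The pink hexagon moved from (9.0, 0.5) to (7.8, 0.9), a distance of √(1.2² + 0.4²) ≈ 1.3.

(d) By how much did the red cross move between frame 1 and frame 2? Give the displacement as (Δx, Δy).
(0.3, 2.7)

The red cross was at (7.9, 1.0) in frame 1 and (8.2, 3.7) in frame 2.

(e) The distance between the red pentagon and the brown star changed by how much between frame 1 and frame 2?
+2.5

Distance in frame 1: 3.0. Distance in frame 2: 5.5.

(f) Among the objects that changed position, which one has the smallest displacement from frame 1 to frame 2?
the cyan pentagon

(moved 1.0)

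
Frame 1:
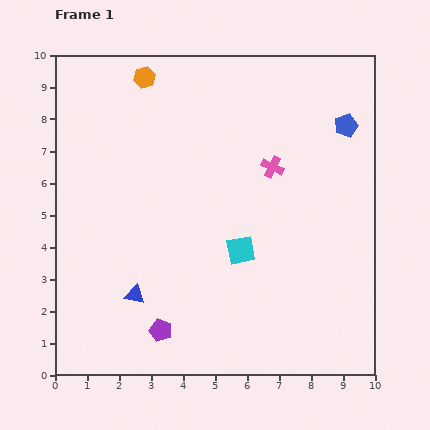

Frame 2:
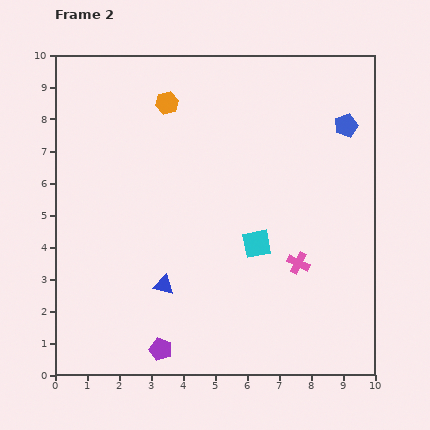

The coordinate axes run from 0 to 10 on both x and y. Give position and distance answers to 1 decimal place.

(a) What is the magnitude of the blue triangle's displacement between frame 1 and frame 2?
0.9

The blue triangle moved from (2.5, 2.5) to (3.4, 2.8), a distance of √(0.9² + 0.3²) ≈ 0.9.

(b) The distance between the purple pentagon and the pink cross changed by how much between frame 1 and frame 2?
-1.1

Distance in frame 1: 6.2. Distance in frame 2: 5.1.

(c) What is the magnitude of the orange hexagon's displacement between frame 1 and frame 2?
1.1

The orange hexagon moved from (2.8, 9.3) to (3.5, 8.5), a distance of √(0.7² + 0.8²) ≈ 1.1.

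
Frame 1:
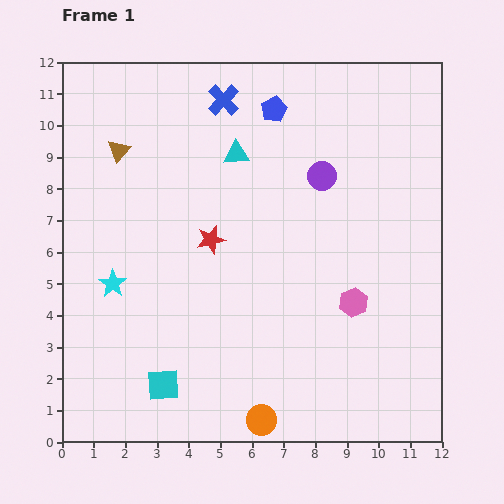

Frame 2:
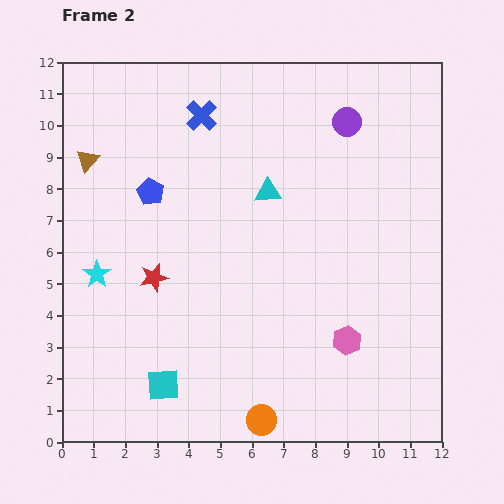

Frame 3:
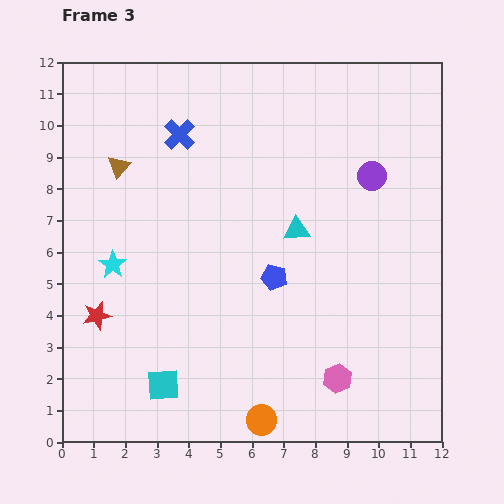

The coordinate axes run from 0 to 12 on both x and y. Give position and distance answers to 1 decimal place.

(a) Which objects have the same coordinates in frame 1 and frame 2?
the cyan square, the orange circle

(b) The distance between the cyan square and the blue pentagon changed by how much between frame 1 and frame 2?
-3.3

Distance in frame 1: 9.4. Distance in frame 2: 6.1.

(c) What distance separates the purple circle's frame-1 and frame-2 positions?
1.9

The purple circle moved from (8.2, 8.4) to (9.0, 10.1), a distance of √(0.8² + 1.7²) ≈ 1.9.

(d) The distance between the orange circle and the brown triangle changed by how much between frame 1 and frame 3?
-0.4

Distance in frame 1: 9.6. Distance in frame 3: 9.2.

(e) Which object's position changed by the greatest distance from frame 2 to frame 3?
the blue pentagon

(moved 4.7; next 2.2)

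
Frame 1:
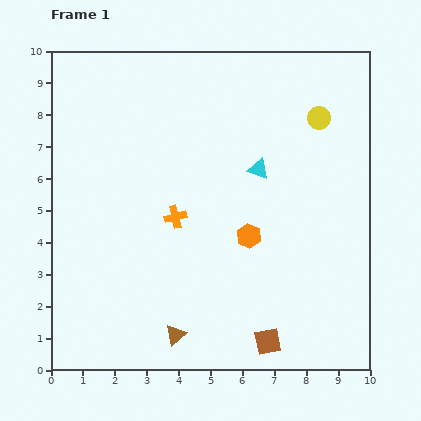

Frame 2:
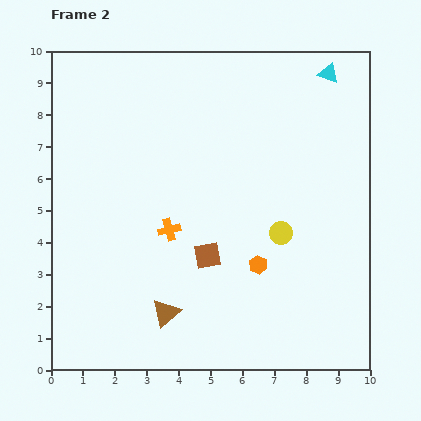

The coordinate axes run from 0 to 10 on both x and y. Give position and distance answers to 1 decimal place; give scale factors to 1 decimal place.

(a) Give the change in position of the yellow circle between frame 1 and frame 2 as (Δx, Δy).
(-1.2, -3.6)

The yellow circle was at (8.4, 7.9) in frame 1 and (7.2, 4.3) in frame 2.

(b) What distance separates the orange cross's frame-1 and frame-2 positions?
0.4

The orange cross moved from (3.9, 4.8) to (3.7, 4.4), a distance of √(0.2² + 0.4²) ≈ 0.4.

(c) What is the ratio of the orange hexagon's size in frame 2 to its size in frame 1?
0.8×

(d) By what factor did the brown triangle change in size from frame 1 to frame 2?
1.4×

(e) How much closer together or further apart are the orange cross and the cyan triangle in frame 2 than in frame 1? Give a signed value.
+4.0

Distance in frame 1: 3.0. Distance in frame 2: 7.0.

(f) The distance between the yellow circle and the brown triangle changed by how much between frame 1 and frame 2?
-3.8

Distance in frame 1: 8.2. Distance in frame 2: 4.4.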